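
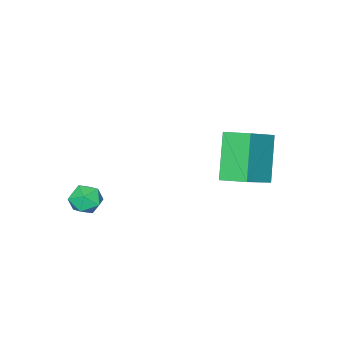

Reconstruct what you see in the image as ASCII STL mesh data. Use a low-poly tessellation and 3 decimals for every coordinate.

solid 
facet normal -0.543 0.809 0.225
outer loop
vertex 3.48 -2.961 1.701
vertex 2.868 -3.314 1.494
vertex 3.098 -3.354 2.192
endloop
endfacet
facet normal 0.036 0.766 0.641
outer loop
vertex 3.48 -2.961 1.701
vertex 3.098 -3.354 2.192
vertex 3.833 -3.385 2.188
endloop
endfacet
facet normal 0.612 0.760 0.218
outer loop
vertex 3.48 -2.961 1.701
vertex 3.833 -3.385 2.188
vertex 4.057 -3.364 1.487
endloop
endfacet
facet normal 0.389 0.800 -0.458
outer loop
vertex 3.48 -2.961 1.701
vertex 4.057 -3.364 1.487
vertex 3.461 -3.32 1.058
endloop
endfacet
facet normal -0.325 0.830 -0.454
outer loop
vertex 3.48 -2.961 1.701
vertex 3.461 -3.32 1.058
vertex 2.868 -3.314 1.494
endloop
endfacet
facet normal 0.011 0.144 0.990
outer loop
vertex 3.833 -3.385 2.188
vertex 3.098 -3.354 2.192
vertex 3.439 -4.0 2.282
endloop
endfacet
facet normal -0.924 0.213 0.317
outer loop
vertex 3.098 -3.354 2.192
vertex 2.868 -3.314 1.494
vertex 2.843 -3.956 1.853
endloop
endfacet
facet normal -0.572 0.247 -0.782
outer loop
vertex 2.868 -3.314 1.494
vertex 3.461 -3.32 1.058
vertex 3.067 -3.935 1.152
endloop
endfacet
facet normal 0.582 0.197 -0.789
outer loop
vertex 3.461 -3.32 1.058
vertex 4.057 -3.364 1.487
vertex 3.802 -3.966 1.148
endloop
endfacet
facet normal 0.943 0.134 0.305
outer loop
vertex 4.057 -3.364 1.487
vertex 3.833 -3.385 2.188
vertex 4.032 -4.006 1.846
endloop
endfacet
facet normal -0.389 -0.800 0.458
outer loop
vertex 3.42 -4.359 1.639
vertex 3.439 -4.0 2.282
vertex 2.843 -3.956 1.853
endloop
endfacet
facet normal -0.612 -0.760 -0.218
outer loop
vertex 3.42 -4.359 1.639
vertex 2.843 -3.956 1.853
vertex 3.067 -3.935 1.152
endloop
endfacet
facet normal -0.036 -0.766 -0.641
outer loop
vertex 3.42 -4.359 1.639
vertex 3.067 -3.935 1.152
vertex 3.802 -3.966 1.148
endloop
endfacet
facet normal 0.543 -0.809 -0.225
outer loop
vertex 3.42 -4.359 1.639
vertex 3.802 -3.966 1.148
vertex 4.032 -4.006 1.846
endloop
endfacet
facet normal 0.325 -0.830 0.454
outer loop
vertex 3.42 -4.359 1.639
vertex 4.032 -4.006 1.846
vertex 3.439 -4.0 2.282
endloop
endfacet
facet normal -0.582 -0.197 0.789
outer loop
vertex 2.843 -3.956 1.853
vertex 3.439 -4.0 2.282
vertex 3.098 -3.354 2.192
endloop
endfacet
facet normal -0.943 -0.134 -0.305
outer loop
vertex 3.067 -3.935 1.152
vertex 2.843 -3.956 1.853
vertex 2.868 -3.314 1.494
endloop
endfacet
facet normal -0.011 -0.144 -0.990
outer loop
vertex 3.802 -3.966 1.148
vertex 3.067 -3.935 1.152
vertex 3.461 -3.32 1.058
endloop
endfacet
facet normal 0.924 -0.213 -0.317
outer loop
vertex 4.032 -4.006 1.846
vertex 3.802 -3.966 1.148
vertex 4.057 -3.364 1.487
endloop
endfacet
facet normal 0.572 -0.247 0.782
outer loop
vertex 3.439 -4.0 2.282
vertex 4.032 -4.006 1.846
vertex 3.833 -3.385 2.188
endloop
endfacet
facet normal -0.491 -0.318 0.811
outer loop
vertex -0.211 -0.183 4.988
vertex -0.462 0.886 5.255
vertex -1.828 -0.307 3.961
endloop
endfacet
facet normal 0.223 -0.946 -0.236
outer loop
vertex -0.778 0.374 2.225
vertex -0.211 -0.183 4.988
vertex -1.828 -0.307 3.961
endloop
endfacet
facet normal -0.491 -0.318 0.811
outer loop
vertex -1.828 -0.307 3.961
vertex -0.462 0.886 5.255
vertex -2.08 0.762 4.228
endloop
endfacet
facet normal -0.842 -0.065 -0.535
outer loop
vertex -2.08 0.762 4.228
vertex -0.778 0.374 2.225
vertex -1.828 -0.307 3.961
endloop
endfacet
facet normal 0.843 0.064 0.535
outer loop
vertex -0.211 -0.183 4.988
vertex 0.588 1.567 3.519
vertex -0.462 0.886 5.255
endloop
endfacet
facet normal 0.222 -0.946 -0.236
outer loop
vertex 0.84 0.498 3.252
vertex -0.211 -0.183 4.988
vertex -0.778 0.374 2.225
endloop
endfacet
facet normal 0.842 0.065 0.535
outer loop
vertex 0.84 0.498 3.252
vertex 0.588 1.567 3.519
vertex -0.211 -0.183 4.988
endloop
endfacet
facet normal -0.223 0.946 0.236
outer loop
vertex -0.462 0.886 5.255
vertex 0.588 1.567 3.519
vertex -2.08 0.762 4.228
endloop
endfacet
facet normal -0.842 -0.064 -0.535
outer loop
vertex -1.029 1.443 2.492
vertex -0.778 0.374 2.225
vertex -2.08 0.762 4.228
endloop
endfacet
facet normal -0.223 0.946 0.236
outer loop
vertex -2.08 0.762 4.228
vertex 0.588 1.567 3.519
vertex -1.029 1.443 2.492
endloop
endfacet
facet normal 0.491 0.318 -0.811
outer loop
vertex -1.029 1.443 2.492
vertex 0.84 0.498 3.252
vertex -0.778 0.374 2.225
endloop
endfacet
facet normal 0.491 0.318 -0.811
outer loop
vertex 0.588 1.567 3.519
vertex 0.84 0.498 3.252
vertex -1.029 1.443 2.492
endloop
endfacet

endsolid


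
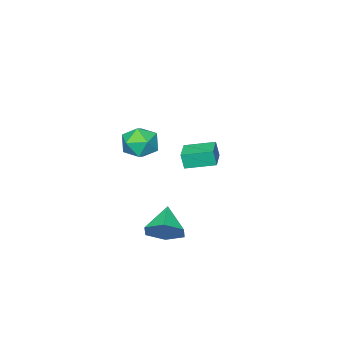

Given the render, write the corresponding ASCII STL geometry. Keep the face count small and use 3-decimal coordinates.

solid 
facet normal 0.643 0.540 -0.543
outer loop
vertex 0.652 3.055 -2.472
vertex 0.276 2.71 -3.261
vertex -0.068 3.499 -2.883
endloop
endfacet
facet normal -0.293 0.349 0.890
outer loop
vertex 0.652 3.055 -2.472
vertex -0.068 3.499 -2.883
vertex -0.676 1.91 -2.459
endloop
endfacet
facet normal 0.643 0.540 -0.543
outer loop
vertex -0.068 3.499 -2.883
vertex 0.276 2.71 -3.261
vertex -0.444 3.154 -3.672
endloop
endfacet
facet normal -0.882 0.403 0.244
outer loop
vertex -0.068 3.499 -2.883
vertex -0.444 3.154 -3.672
vertex -0.676 1.91 -2.459
endloop
endfacet
facet normal 0.643 0.541 -0.542
outer loop
vertex -0.444 3.154 -3.672
vertex 0.276 2.71 -3.261
vertex -0.1 2.365 -4.051
endloop
endfacet
facet normal -0.899 -0.207 -0.385
outer loop
vertex -0.444 3.154 -3.672
vertex -0.1 2.365 -4.051
vertex -0.676 1.91 -2.459
endloop
endfacet
facet normal 0.644 0.540 -0.542
outer loop
vertex -0.1 2.365 -4.051
vertex 0.276 2.71 -3.261
vertex 0.619 1.921 -3.64
endloop
endfacet
facet normal -0.328 -0.870 -0.367
outer loop
vertex -0.1 2.365 -4.051
vertex 0.619 1.921 -3.64
vertex -0.676 1.91 -2.459
endloop
endfacet
facet normal 0.643 0.540 -0.543
outer loop
vertex 0.619 1.921 -3.64
vertex 0.276 2.71 -3.261
vertex 0.995 2.266 -2.851
endloop
endfacet
facet normal 0.262 -0.924 0.279
outer loop
vertex 0.619 1.921 -3.64
vertex 0.995 2.266 -2.851
vertex -0.676 1.91 -2.459
endloop
endfacet
facet normal 0.643 0.540 -0.543
outer loop
vertex 0.995 2.266 -2.851
vertex 0.276 2.71 -3.261
vertex 0.652 3.055 -2.472
endloop
endfacet
facet normal 0.280 -0.314 0.907
outer loop
vertex 0.995 2.266 -2.851
vertex 0.652 3.055 -2.472
vertex -0.676 1.91 -2.459
endloop
endfacet
facet normal -0.128 0.509 0.851
outer loop
vertex 1.254 2.77 2.551
vertex 0.436 2.445 2.622
vertex 1.116 2.012 2.983
endloop
endfacet
facet normal 0.559 0.332 0.760
outer loop
vertex 1.254 2.77 2.551
vertex 1.116 2.012 2.983
vertex 1.808 2.091 2.44
endloop
endfacet
facet normal 0.778 0.612 0.143
outer loop
vertex 1.254 2.77 2.551
vertex 1.808 2.091 2.44
vertex 1.556 2.574 1.744
endloop
endfacet
facet normal 0.229 0.962 -0.148
outer loop
vertex 1.254 2.77 2.551
vertex 1.556 2.574 1.744
vertex 0.708 2.793 1.857
endloop
endfacet
facet normal -0.331 0.898 0.290
outer loop
vertex 1.254 2.77 2.551
vertex 0.708 2.793 1.857
vertex 0.436 2.445 2.622
endloop
endfacet
facet normal 0.598 -0.379 0.706
outer loop
vertex 1.808 2.091 2.44
vertex 1.116 2.012 2.983
vertex 1.332 1.347 2.443
endloop
endfacet
facet normal -0.512 -0.092 0.854
outer loop
vertex 1.116 2.012 2.983
vertex 0.436 2.445 2.622
vertex 0.484 1.566 2.556
endloop
endfacet
facet normal -0.841 0.538 -0.054
outer loop
vertex 0.436 2.445 2.622
vertex 0.708 2.793 1.857
vertex 0.232 2.049 1.86
endloop
endfacet
facet normal 0.064 0.641 -0.764
outer loop
vertex 0.708 2.793 1.857
vertex 1.556 2.574 1.744
vertex 0.924 2.128 1.317
endloop
endfacet
facet normal 0.953 0.074 -0.294
outer loop
vertex 1.556 2.574 1.744
vertex 1.808 2.091 2.44
vertex 1.604 1.695 1.678
endloop
endfacet
facet normal -0.229 -0.962 0.148
outer loop
vertex 0.786 1.37 1.749
vertex 1.332 1.347 2.443
vertex 0.484 1.566 2.556
endloop
endfacet
facet normal -0.778 -0.612 -0.143
outer loop
vertex 0.786 1.37 1.749
vertex 0.484 1.566 2.556
vertex 0.232 2.049 1.86
endloop
endfacet
facet normal -0.559 -0.332 -0.760
outer loop
vertex 0.786 1.37 1.749
vertex 0.232 2.049 1.86
vertex 0.924 2.128 1.317
endloop
endfacet
facet normal 0.128 -0.509 -0.851
outer loop
vertex 0.786 1.37 1.749
vertex 0.924 2.128 1.317
vertex 1.604 1.695 1.678
endloop
endfacet
facet normal 0.331 -0.898 -0.290
outer loop
vertex 0.786 1.37 1.749
vertex 1.604 1.695 1.678
vertex 1.332 1.347 2.443
endloop
endfacet
facet normal -0.064 -0.641 0.764
outer loop
vertex 0.484 1.566 2.556
vertex 1.332 1.347 2.443
vertex 1.116 2.012 2.983
endloop
endfacet
facet normal -0.953 -0.074 0.294
outer loop
vertex 0.232 2.049 1.86
vertex 0.484 1.566 2.556
vertex 0.436 2.445 2.622
endloop
endfacet
facet normal -0.598 0.379 -0.706
outer loop
vertex 0.924 2.128 1.317
vertex 0.232 2.049 1.86
vertex 0.708 2.793 1.857
endloop
endfacet
facet normal 0.512 0.092 -0.854
outer loop
vertex 1.604 1.695 1.678
vertex 0.924 2.128 1.317
vertex 1.556 2.574 1.744
endloop
endfacet
facet normal 0.841 -0.538 0.054
outer loop
vertex 1.332 1.347 2.443
vertex 1.604 1.695 1.678
vertex 1.808 2.091 2.44
endloop
endfacet
facet normal -0.771 -0.633 -0.074
outer loop
vertex -3.821 -0.366 -0.948
vertex -4.726 0.701 -0.653
vertex -3.882 -0.2 -1.738
endloop
endfacet
facet normal 0.633 -0.746 -0.206
outer loop
vertex -2.934 0.579 -1.647
vertex -3.821 -0.366 -0.948
vertex -3.882 -0.2 -1.738
endloop
endfacet
facet normal -0.771 -0.633 -0.074
outer loop
vertex -3.882 -0.2 -1.738
vertex -4.726 0.701 -0.653
vertex -4.787 0.867 -1.443
endloop
endfacet
facet normal -0.075 0.206 -0.976
outer loop
vertex -4.787 0.867 -1.443
vertex -2.934 0.579 -1.647
vertex -3.882 -0.2 -1.738
endloop
endfacet
facet normal 0.075 -0.206 0.976
outer loop
vertex -3.821 -0.366 -0.948
vertex -3.778 1.48 -0.562
vertex -4.726 0.701 -0.653
endloop
endfacet
facet normal 0.633 -0.746 -0.206
outer loop
vertex -2.873 0.413 -0.857
vertex -3.821 -0.366 -0.948
vertex -2.934 0.579 -1.647
endloop
endfacet
facet normal 0.075 -0.206 0.976
outer loop
vertex -2.873 0.413 -0.857
vertex -3.778 1.48 -0.562
vertex -3.821 -0.366 -0.948
endloop
endfacet
facet normal -0.633 0.746 0.206
outer loop
vertex -4.726 0.701 -0.653
vertex -3.778 1.48 -0.562
vertex -4.787 0.867 -1.443
endloop
endfacet
facet normal -0.075 0.206 -0.976
outer loop
vertex -3.839 1.646 -1.352
vertex -2.934 0.579 -1.647
vertex -4.787 0.867 -1.443
endloop
endfacet
facet normal -0.633 0.746 0.206
outer loop
vertex -4.787 0.867 -1.443
vertex -3.778 1.48 -0.562
vertex -3.839 1.646 -1.352
endloop
endfacet
facet normal 0.771 0.633 0.074
outer loop
vertex -3.839 1.646 -1.352
vertex -2.873 0.413 -0.857
vertex -2.934 0.579 -1.647
endloop
endfacet
facet normal 0.771 0.633 0.074
outer loop
vertex -3.778 1.48 -0.562
vertex -2.873 0.413 -0.857
vertex -3.839 1.646 -1.352
endloop
endfacet

endsolid


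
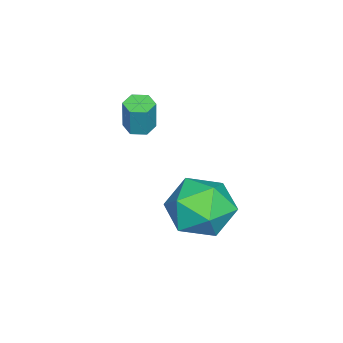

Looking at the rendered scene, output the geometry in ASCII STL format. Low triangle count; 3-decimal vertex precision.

solid 
facet normal -0.669 0.742 -0.052
outer loop
vertex -0.547 2.719 -3.711
vertex -0.777 2.594 -2.531
vertex 0.091 3.351 -2.9
endloop
endfacet
facet normal -0.148 0.833 -0.533
outer loop
vertex -0.547 2.719 -3.711
vertex 0.091 3.351 -2.9
vertex 0.648 2.845 -3.847
endloop
endfacet
facet normal -0.136 0.260 -0.956
outer loop
vertex -0.547 2.719 -3.711
vertex 0.648 2.845 -3.847
vertex 0.124 1.777 -4.063
endloop
endfacet
facet normal -0.649 -0.187 -0.737
outer loop
vertex -0.547 2.719 -3.711
vertex 0.124 1.777 -4.063
vertex -0.756 1.622 -3.249
endloop
endfacet
facet normal -0.978 0.111 -0.179
outer loop
vertex -0.547 2.719 -3.711
vertex -0.756 1.622 -3.249
vertex -0.777 2.594 -2.531
endloop
endfacet
facet normal 0.473 0.862 -0.182
outer loop
vertex 0.648 2.845 -3.847
vertex 0.091 3.351 -2.9
vertex 1.156 2.798 -2.751
endloop
endfacet
facet normal -0.369 0.714 0.596
outer loop
vertex 0.091 3.351 -2.9
vertex -0.777 2.594 -2.531
vertex 0.276 2.643 -1.937
endloop
endfacet
facet normal -0.869 -0.306 0.389
outer loop
vertex -0.777 2.594 -2.531
vertex -0.756 1.622 -3.249
vertex -0.248 1.575 -2.153
endloop
endfacet
facet normal -0.337 -0.788 -0.515
outer loop
vertex -0.756 1.622 -3.249
vertex 0.124 1.777 -4.063
vertex 0.309 1.069 -3.1
endloop
endfacet
facet normal 0.493 -0.066 -0.868
outer loop
vertex 0.124 1.777 -4.063
vertex 0.648 2.845 -3.847
vertex 1.177 1.826 -3.469
endloop
endfacet
facet normal 0.649 0.187 0.737
outer loop
vertex 0.947 1.701 -2.289
vertex 1.156 2.798 -2.751
vertex 0.276 2.643 -1.937
endloop
endfacet
facet normal 0.136 -0.260 0.956
outer loop
vertex 0.947 1.701 -2.289
vertex 0.276 2.643 -1.937
vertex -0.248 1.575 -2.153
endloop
endfacet
facet normal 0.148 -0.833 0.533
outer loop
vertex 0.947 1.701 -2.289
vertex -0.248 1.575 -2.153
vertex 0.309 1.069 -3.1
endloop
endfacet
facet normal 0.669 -0.742 0.052
outer loop
vertex 0.947 1.701 -2.289
vertex 0.309 1.069 -3.1
vertex 1.177 1.826 -3.469
endloop
endfacet
facet normal 0.978 -0.111 0.179
outer loop
vertex 0.947 1.701 -2.289
vertex 1.177 1.826 -3.469
vertex 1.156 2.798 -2.751
endloop
endfacet
facet normal 0.337 0.788 0.515
outer loop
vertex 0.276 2.643 -1.937
vertex 1.156 2.798 -2.751
vertex 0.091 3.351 -2.9
endloop
endfacet
facet normal -0.493 0.066 0.868
outer loop
vertex -0.248 1.575 -2.153
vertex 0.276 2.643 -1.937
vertex -0.777 2.594 -2.531
endloop
endfacet
facet normal -0.473 -0.862 0.182
outer loop
vertex 0.309 1.069 -3.1
vertex -0.248 1.575 -2.153
vertex -0.756 1.622 -3.249
endloop
endfacet
facet normal 0.369 -0.714 -0.596
outer loop
vertex 1.177 1.826 -3.469
vertex 0.309 1.069 -3.1
vertex 0.124 1.777 -4.063
endloop
endfacet
facet normal 0.869 0.306 -0.389
outer loop
vertex 1.156 2.798 -2.751
vertex 1.177 1.826 -3.469
vertex 0.648 2.845 -3.847
endloop
endfacet
facet normal -0.184 -0.073 -0.980
outer loop
vertex -3.136 -0.705 -2.719
vertex -3.497 -1.095 -2.622
vertex -3.654 -0.578 -2.631
endloop
endfacet
facet normal 0.219 0.969 -0.111
outer loop
vertex -3.136 -0.705 -2.719
vertex -3.654 -0.578 -2.631
vertex -2.902 -0.615 -1.474
endloop
endfacet
facet normal 0.219 0.969 -0.111
outer loop
vertex -2.902 -0.615 -1.474
vertex -3.654 -0.578 -2.631
vertex -3.42 -0.488 -1.386
endloop
endfacet
facet normal 0.184 0.071 0.980
outer loop
vertex -2.902 -0.615 -1.474
vertex -3.42 -0.488 -1.386
vertex -3.263 -1.005 -1.378
endloop
endfacet
facet normal -0.185 -0.073 -0.980
outer loop
vertex -3.654 -0.578 -2.631
vertex -3.497 -1.095 -2.622
vertex -4.014 -0.968 -2.534
endloop
endfacet
facet normal -0.721 0.687 0.086
outer loop
vertex -3.654 -0.578 -2.631
vertex -4.014 -0.968 -2.534
vertex -3.42 -0.488 -1.386
endloop
endfacet
facet normal -0.721 0.687 0.086
outer loop
vertex -3.42 -0.488 -1.386
vertex -4.014 -0.968 -2.534
vertex -3.78 -0.878 -1.289
endloop
endfacet
facet normal 0.186 0.072 0.980
outer loop
vertex -3.42 -0.488 -1.386
vertex -3.78 -0.878 -1.289
vertex -3.263 -1.005 -1.378
endloop
endfacet
facet normal -0.184 -0.071 -0.980
outer loop
vertex -4.014 -0.968 -2.534
vertex -3.497 -1.095 -2.622
vertex -3.858 -1.485 -2.526
endloop
endfacet
facet normal -0.939 -0.280 0.197
outer loop
vertex -4.014 -0.968 -2.534
vertex -3.858 -1.485 -2.526
vertex -3.78 -0.878 -1.289
endloop
endfacet
facet normal -0.939 -0.280 0.197
outer loop
vertex -3.78 -0.878 -1.289
vertex -3.858 -1.485 -2.526
vertex -3.624 -1.395 -1.281
endloop
endfacet
facet normal 0.186 0.071 0.980
outer loop
vertex -3.78 -0.878 -1.289
vertex -3.624 -1.395 -1.281
vertex -3.263 -1.005 -1.378
endloop
endfacet
facet normal -0.184 -0.071 -0.980
outer loop
vertex -3.858 -1.485 -2.526
vertex -3.497 -1.095 -2.622
vertex -3.34 -1.612 -2.614
endloop
endfacet
facet normal -0.219 -0.969 0.111
outer loop
vertex -3.858 -1.485 -2.526
vertex -3.34 -1.612 -2.614
vertex -3.624 -1.395 -1.281
endloop
endfacet
facet normal -0.219 -0.969 0.111
outer loop
vertex -3.624 -1.395 -1.281
vertex -3.34 -1.612 -2.614
vertex -3.106 -1.522 -1.369
endloop
endfacet
facet normal 0.184 0.073 0.980
outer loop
vertex -3.624 -1.395 -1.281
vertex -3.106 -1.522 -1.369
vertex -3.263 -1.005 -1.378
endloop
endfacet
facet normal -0.186 -0.072 -0.980
outer loop
vertex -3.34 -1.612 -2.614
vertex -3.497 -1.095 -2.622
vertex -2.98 -1.222 -2.711
endloop
endfacet
facet normal 0.721 -0.687 -0.086
outer loop
vertex -3.34 -1.612 -2.614
vertex -2.98 -1.222 -2.711
vertex -3.106 -1.522 -1.369
endloop
endfacet
facet normal 0.721 -0.687 -0.086
outer loop
vertex -3.106 -1.522 -1.369
vertex -2.98 -1.222 -2.711
vertex -2.746 -1.132 -1.466
endloop
endfacet
facet normal 0.185 0.073 0.980
outer loop
vertex -3.106 -1.522 -1.369
vertex -2.746 -1.132 -1.466
vertex -3.263 -1.005 -1.378
endloop
endfacet
facet normal -0.186 -0.071 -0.980
outer loop
vertex -2.98 -1.222 -2.711
vertex -3.497 -1.095 -2.622
vertex -3.136 -0.705 -2.719
endloop
endfacet
facet normal 0.939 0.280 -0.197
outer loop
vertex -2.98 -1.222 -2.711
vertex -3.136 -0.705 -2.719
vertex -2.746 -1.132 -1.466
endloop
endfacet
facet normal 0.939 0.280 -0.197
outer loop
vertex -2.746 -1.132 -1.466
vertex -3.136 -0.705 -2.719
vertex -2.902 -0.615 -1.474
endloop
endfacet
facet normal 0.184 0.071 0.980
outer loop
vertex -2.746 -1.132 -1.466
vertex -2.902 -0.615 -1.474
vertex -3.263 -1.005 -1.378
endloop
endfacet

endsolid


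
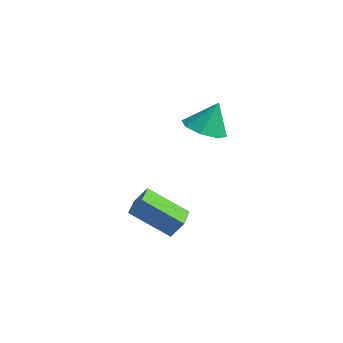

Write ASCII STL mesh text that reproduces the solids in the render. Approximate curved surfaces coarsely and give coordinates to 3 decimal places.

solid 
facet normal -0.578 -0.581 0.573
outer loop
vertex -3.838 -0.721 -1.414
vertex -4.717 0.139 -1.428
vertex -4.193 -1.096 -2.152
endloop
endfacet
facet normal 0.715 -0.699 0.011
outer loop
vertex -3.043 0.061 -3.292
vertex -3.838 -0.721 -1.414
vertex -4.193 -1.096 -2.152
endloop
endfacet
facet normal -0.578 -0.581 0.573
outer loop
vertex -4.193 -1.096 -2.152
vertex -4.717 0.139 -1.428
vertex -5.072 -0.235 -2.166
endloop
endfacet
facet normal -0.394 -0.416 -0.820
outer loop
vertex -5.072 -0.235 -2.166
vertex -3.043 0.061 -3.292
vertex -4.193 -1.096 -2.152
endloop
endfacet
facet normal 0.394 0.416 0.820
outer loop
vertex -3.838 -0.721 -1.414
vertex -3.567 1.296 -2.568
vertex -4.717 0.139 -1.428
endloop
endfacet
facet normal 0.714 -0.700 0.011
outer loop
vertex -2.688 0.435 -2.554
vertex -3.838 -0.721 -1.414
vertex -3.043 0.061 -3.292
endloop
endfacet
facet normal 0.394 0.416 0.819
outer loop
vertex -2.688 0.435 -2.554
vertex -3.567 1.296 -2.568
vertex -3.838 -0.721 -1.414
endloop
endfacet
facet normal -0.715 0.700 -0.011
outer loop
vertex -4.717 0.139 -1.428
vertex -3.567 1.296 -2.568
vertex -5.072 -0.235 -2.166
endloop
endfacet
facet normal -0.394 -0.416 -0.819
outer loop
vertex -3.922 0.921 -3.306
vertex -3.043 0.061 -3.292
vertex -5.072 -0.235 -2.166
endloop
endfacet
facet normal -0.715 0.699 -0.012
outer loop
vertex -5.072 -0.235 -2.166
vertex -3.567 1.296 -2.568
vertex -3.922 0.921 -3.306
endloop
endfacet
facet normal 0.578 0.581 -0.573
outer loop
vertex -3.922 0.921 -3.306
vertex -2.688 0.435 -2.554
vertex -3.043 0.061 -3.292
endloop
endfacet
facet normal 0.578 0.581 -0.573
outer loop
vertex -3.567 1.296 -2.568
vertex -2.688 0.435 -2.554
vertex -3.922 0.921 -3.306
endloop
endfacet
facet normal -0.150 -0.365 -0.919
outer loop
vertex -2.669 1.952 1.614
vertex -3.599 1.998 1.748
vertex -2.946 2.583 1.409
endloop
endfacet
facet normal 0.857 0.455 0.241
outer loop
vertex -2.669 1.952 1.614
vertex -2.946 2.583 1.409
vertex -3.381 2.522 3.072
endloop
endfacet
facet normal -0.151 -0.364 -0.919
outer loop
vertex -2.946 2.583 1.409
vertex -3.599 1.998 1.748
vertex -3.605 2.872 1.403
endloop
endfacet
facet normal 0.397 0.908 0.137
outer loop
vertex -2.946 2.583 1.409
vertex -3.605 2.872 1.403
vertex -3.381 2.522 3.072
endloop
endfacet
facet normal -0.151 -0.364 -0.919
outer loop
vertex -3.605 2.872 1.403
vertex -3.599 1.998 1.748
vertex -4.26 2.649 1.599
endloop
endfacet
facet normal -0.251 0.940 0.231
outer loop
vertex -3.605 2.872 1.403
vertex -4.26 2.649 1.599
vertex -3.381 2.522 3.072
endloop
endfacet
facet normal -0.151 -0.364 -0.919
outer loop
vertex -4.26 2.649 1.599
vertex -3.599 1.998 1.748
vertex -4.528 2.045 1.882
endloop
endfacet
facet normal -0.706 0.532 0.467
outer loop
vertex -4.26 2.649 1.599
vertex -4.528 2.045 1.882
vertex -3.381 2.522 3.072
endloop
endfacet
facet normal -0.151 -0.364 -0.919
outer loop
vertex -4.528 2.045 1.882
vertex -3.599 1.998 1.748
vertex -4.251 1.413 2.087
endloop
endfacet
facet normal -0.702 -0.078 0.708
outer loop
vertex -4.528 2.045 1.882
vertex -4.251 1.413 2.087
vertex -3.381 2.522 3.072
endloop
endfacet
facet normal -0.151 -0.364 -0.919
outer loop
vertex -4.251 1.413 2.087
vertex -3.599 1.998 1.748
vertex -3.593 1.124 2.093
endloop
endfacet
facet normal -0.241 -0.532 0.812
outer loop
vertex -4.251 1.413 2.087
vertex -3.593 1.124 2.093
vertex -3.381 2.522 3.072
endloop
endfacet
facet normal -0.151 -0.364 -0.919
outer loop
vertex -3.593 1.124 2.093
vertex -3.599 1.998 1.748
vertex -2.937 1.347 1.897
endloop
endfacet
facet normal 0.407 -0.565 0.718
outer loop
vertex -3.593 1.124 2.093
vertex -2.937 1.347 1.897
vertex -3.381 2.522 3.072
endloop
endfacet
facet normal -0.150 -0.363 -0.919
outer loop
vertex -2.937 1.347 1.897
vertex -3.599 1.998 1.748
vertex -2.669 1.952 1.614
endloop
endfacet
facet normal 0.862 -0.156 0.482
outer loop
vertex -2.937 1.347 1.897
vertex -2.669 1.952 1.614
vertex -3.381 2.522 3.072
endloop
endfacet

endsolid


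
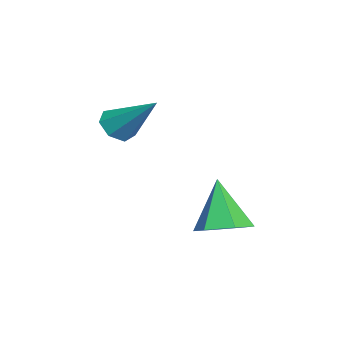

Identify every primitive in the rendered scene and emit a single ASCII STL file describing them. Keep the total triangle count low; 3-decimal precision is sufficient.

solid 
facet normal 0.403 0.118 -0.908
outer loop
vertex -0.409 0.805 -4.211
vertex -1.027 1.301 -4.421
vertex -0.35 1.612 -4.08
endloop
endfacet
facet normal 0.686 -0.165 0.708
outer loop
vertex -0.409 0.805 -4.211
vertex -0.35 1.612 -4.08
vertex -1.713 1.099 -2.879
endloop
endfacet
facet normal 0.403 0.118 -0.908
outer loop
vertex -0.35 1.612 -4.08
vertex -1.027 1.301 -4.421
vertex -0.968 2.108 -4.29
endloop
endfacet
facet normal 0.323 0.681 0.657
outer loop
vertex -0.35 1.612 -4.08
vertex -0.968 2.108 -4.29
vertex -1.713 1.099 -2.879
endloop
endfacet
facet normal 0.402 0.118 -0.908
outer loop
vertex -0.968 2.108 -4.29
vertex -1.027 1.301 -4.421
vertex -1.646 1.797 -4.631
endloop
endfacet
facet normal -0.518 0.801 0.299
outer loop
vertex -0.968 2.108 -4.29
vertex -1.646 1.797 -4.631
vertex -1.713 1.099 -2.879
endloop
endfacet
facet normal 0.403 0.119 -0.907
outer loop
vertex -1.646 1.797 -4.631
vertex -1.027 1.301 -4.421
vertex -1.705 0.989 -4.763
endloop
endfacet
facet normal -0.997 0.074 -0.009
outer loop
vertex -1.646 1.797 -4.631
vertex -1.705 0.989 -4.763
vertex -1.713 1.099 -2.879
endloop
endfacet
facet normal 0.403 0.119 -0.907
outer loop
vertex -1.705 0.989 -4.763
vertex -1.027 1.301 -4.421
vertex -1.086 0.494 -4.553
endloop
endfacet
facet normal -0.633 -0.773 0.042
outer loop
vertex -1.705 0.989 -4.763
vertex -1.086 0.494 -4.553
vertex -1.713 1.099 -2.879
endloop
endfacet
facet normal 0.404 0.119 -0.907
outer loop
vertex -1.086 0.494 -4.553
vertex -1.027 1.301 -4.421
vertex -0.409 0.805 -4.211
endloop
endfacet
facet normal 0.208 -0.892 0.400
outer loop
vertex -1.086 0.494 -4.553
vertex -0.409 0.805 -4.211
vertex -1.713 1.099 -2.879
endloop
endfacet
facet normal -0.426 -0.642 -0.637
outer loop
vertex -2.389 -1.845 -1.588
vertex -2.959 -1.65 -1.404
vertex -2.599 -1.426 -1.87
endloop
endfacet
facet normal 0.911 0.224 -0.346
outer loop
vertex -2.389 -1.845 -1.588
vertex -2.599 -1.426 -1.87
vertex -2.221 -0.53 -0.296
endloop
endfacet
facet normal -0.424 -0.643 -0.637
outer loop
vertex -2.599 -1.426 -1.87
vertex -2.959 -1.65 -1.404
vertex -3.08 -1.176 -1.802
endloop
endfacet
facet normal 0.333 0.783 -0.526
outer loop
vertex -2.599 -1.426 -1.87
vertex -3.08 -1.176 -1.802
vertex -2.221 -0.53 -0.296
endloop
endfacet
facet normal -0.425 -0.643 -0.637
outer loop
vertex -3.08 -1.176 -1.802
vertex -2.959 -1.65 -1.404
vertex -3.47 -1.283 -1.434
endloop
endfacet
facet normal -0.399 0.903 -0.160
outer loop
vertex -3.08 -1.176 -1.802
vertex -3.47 -1.283 -1.434
vertex -2.221 -0.53 -0.296
endloop
endfacet
facet normal -0.424 -0.643 -0.638
outer loop
vertex -3.47 -1.283 -1.434
vertex -2.959 -1.65 -1.404
vertex -3.476 -1.666 -1.044
endloop
endfacet
facet normal -0.729 0.494 0.474
outer loop
vertex -3.47 -1.283 -1.434
vertex -3.476 -1.666 -1.044
vertex -2.221 -0.53 -0.296
endloop
endfacet
facet normal -0.424 -0.643 -0.637
outer loop
vertex -3.476 -1.666 -1.044
vertex -2.959 -1.65 -1.404
vertex -3.092 -2.037 -0.925
endloop
endfacet
facet normal -0.412 -0.138 0.901
outer loop
vertex -3.476 -1.666 -1.044
vertex -3.092 -2.037 -0.925
vertex -2.221 -0.53 -0.296
endloop
endfacet
facet normal -0.424 -0.643 -0.638
outer loop
vertex -3.092 -2.037 -0.925
vertex -2.959 -1.65 -1.404
vertex -2.608 -2.116 -1.167
endloop
endfacet
facet normal 0.315 -0.515 0.797
outer loop
vertex -3.092 -2.037 -0.925
vertex -2.608 -2.116 -1.167
vertex -2.221 -0.53 -0.296
endloop
endfacet
facet normal -0.426 -0.644 -0.636
outer loop
vertex -2.608 -2.116 -1.167
vertex -2.959 -1.65 -1.404
vertex -2.389 -1.845 -1.588
endloop
endfacet
facet normal 0.903 -0.354 0.242
outer loop
vertex -2.608 -2.116 -1.167
vertex -2.389 -1.845 -1.588
vertex -2.221 -0.53 -0.296
endloop
endfacet

endsolid


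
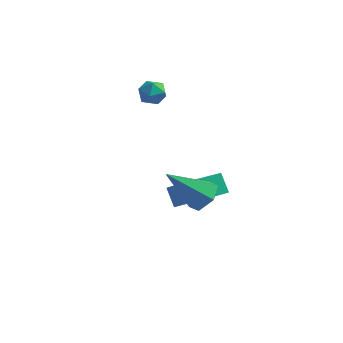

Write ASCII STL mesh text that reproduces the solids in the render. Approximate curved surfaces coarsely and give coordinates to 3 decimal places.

solid 
facet normal -0.513 -0.032 0.858
outer loop
vertex -0.998 3.628 3.299
vertex -1.105 2.959 3.21
vertex -0.552 3.174 3.549
endloop
endfacet
facet normal -0.010 0.474 0.880
outer loop
vertex -0.998 3.628 3.299
vertex -0.552 3.174 3.549
vertex -0.327 3.743 3.245
endloop
endfacet
facet normal -0.132 0.930 0.343
outer loop
vertex -0.998 3.628 3.299
vertex -0.327 3.743 3.245
vertex -0.74 3.879 2.718
endloop
endfacet
facet normal -0.709 0.705 -0.010
outer loop
vertex -0.998 3.628 3.299
vertex -0.74 3.879 2.718
vertex -1.221 3.395 2.697
endloop
endfacet
facet normal -0.945 0.110 0.307
outer loop
vertex -0.998 3.628 3.299
vertex -1.221 3.395 2.697
vertex -1.105 2.959 3.21
endloop
endfacet
facet normal 0.621 0.164 0.766
outer loop
vertex -0.327 3.743 3.245
vertex -0.552 3.174 3.549
vertex -0.019 3.145 3.123
endloop
endfacet
facet normal -0.193 -0.656 0.730
outer loop
vertex -0.552 3.174 3.549
vertex -1.105 2.959 3.21
vertex -0.5 2.661 3.102
endloop
endfacet
facet normal -0.890 -0.426 -0.161
outer loop
vertex -1.105 2.959 3.21
vertex -1.221 3.395 2.697
vertex -0.913 2.797 2.575
endloop
endfacet
facet normal -0.509 0.535 -0.674
outer loop
vertex -1.221 3.395 2.697
vertex -0.74 3.879 2.718
vertex -0.688 3.366 2.271
endloop
endfacet
facet normal 0.425 0.900 -0.101
outer loop
vertex -0.74 3.879 2.718
vertex -0.327 3.743 3.245
vertex -0.135 3.581 2.61
endloop
endfacet
facet normal 0.709 -0.705 0.010
outer loop
vertex -0.242 2.912 2.521
vertex -0.019 3.145 3.123
vertex -0.5 2.661 3.102
endloop
endfacet
facet normal 0.132 -0.930 -0.343
outer loop
vertex -0.242 2.912 2.521
vertex -0.5 2.661 3.102
vertex -0.913 2.797 2.575
endloop
endfacet
facet normal 0.010 -0.474 -0.880
outer loop
vertex -0.242 2.912 2.521
vertex -0.913 2.797 2.575
vertex -0.688 3.366 2.271
endloop
endfacet
facet normal 0.513 0.032 -0.858
outer loop
vertex -0.242 2.912 2.521
vertex -0.688 3.366 2.271
vertex -0.135 3.581 2.61
endloop
endfacet
facet normal 0.945 -0.110 -0.307
outer loop
vertex -0.242 2.912 2.521
vertex -0.135 3.581 2.61
vertex -0.019 3.145 3.123
endloop
endfacet
facet normal 0.509 -0.535 0.674
outer loop
vertex -0.5 2.661 3.102
vertex -0.019 3.145 3.123
vertex -0.552 3.174 3.549
endloop
endfacet
facet normal -0.425 -0.900 0.101
outer loop
vertex -0.913 2.797 2.575
vertex -0.5 2.661 3.102
vertex -1.105 2.959 3.21
endloop
endfacet
facet normal -0.621 -0.164 -0.766
outer loop
vertex -0.688 3.366 2.271
vertex -0.913 2.797 2.575
vertex -1.221 3.395 2.697
endloop
endfacet
facet normal 0.193 0.656 -0.730
outer loop
vertex -0.135 3.581 2.61
vertex -0.688 3.366 2.271
vertex -0.74 3.879 2.718
endloop
endfacet
facet normal 0.890 0.426 0.161
outer loop
vertex -0.019 3.145 3.123
vertex -0.135 3.581 2.61
vertex -0.327 3.743 3.245
endloop
endfacet
facet normal 0.646 0.319 -0.693
outer loop
vertex 3.976 -1.789 1.884
vertex 3.472 -2.037 1.3
vertex 3.414 -1.284 1.593
endloop
endfacet
facet normal 0.088 0.569 0.818
outer loop
vertex 3.976 -1.789 1.884
vertex 3.414 -1.284 1.593
vertex 2.168 -2.683 2.7
endloop
endfacet
facet normal 0.646 0.319 -0.693
outer loop
vertex 3.414 -1.284 1.593
vertex 3.472 -2.037 1.3
vertex 2.91 -1.532 1.009
endloop
endfacet
facet normal -0.630 0.742 0.229
outer loop
vertex 3.414 -1.284 1.593
vertex 2.91 -1.532 1.009
vertex 2.168 -2.683 2.7
endloop
endfacet
facet normal 0.646 0.320 -0.693
outer loop
vertex 2.91 -1.532 1.009
vertex 3.472 -2.037 1.3
vertex 2.969 -2.285 0.716
endloop
endfacet
facet normal -0.930 0.068 -0.362
outer loop
vertex 2.91 -1.532 1.009
vertex 2.969 -2.285 0.716
vertex 2.168 -2.683 2.7
endloop
endfacet
facet normal 0.646 0.320 -0.693
outer loop
vertex 2.969 -2.285 0.716
vertex 3.472 -2.037 1.3
vertex 3.531 -2.79 1.007
endloop
endfacet
facet normal -0.512 -0.779 -0.363
outer loop
vertex 2.969 -2.285 0.716
vertex 3.531 -2.79 1.007
vertex 2.168 -2.683 2.7
endloop
endfacet
facet normal 0.646 0.320 -0.693
outer loop
vertex 3.531 -2.79 1.007
vertex 3.472 -2.037 1.3
vertex 4.035 -2.542 1.591
endloop
endfacet
facet normal 0.206 -0.952 0.226
outer loop
vertex 3.531 -2.79 1.007
vertex 4.035 -2.542 1.591
vertex 2.168 -2.683 2.7
endloop
endfacet
facet normal 0.646 0.320 -0.693
outer loop
vertex 4.035 -2.542 1.591
vertex 3.472 -2.037 1.3
vertex 3.976 -1.789 1.884
endloop
endfacet
facet normal 0.506 -0.278 0.816
outer loop
vertex 4.035 -2.542 1.591
vertex 3.976 -1.789 1.884
vertex 2.168 -2.683 2.7
endloop
endfacet
facet normal -0.586 0.464 -0.665
outer loop
vertex 0.689 1.389 -1.391
vertex 1.72 2.611 -1.447
vertex 1.18 0.94 -2.137
endloop
endfacet
facet normal -0.645 -0.763 0.035
outer loop
vertex 2.38 -0.011 -0.773
vertex 0.689 1.389 -1.391
vertex 1.18 0.94 -2.137
endloop
endfacet
facet normal -0.585 0.464 -0.665
outer loop
vertex 1.18 0.94 -2.137
vertex 1.72 2.611 -1.447
vertex 2.212 2.161 -2.193
endloop
endfacet
facet normal 0.491 -0.450 -0.746
outer loop
vertex 2.212 2.161 -2.193
vertex 2.38 -0.011 -0.773
vertex 1.18 0.94 -2.137
endloop
endfacet
facet normal -0.492 0.449 0.746
outer loop
vertex 0.689 1.389 -1.391
vertex 2.92 1.66 -0.083
vertex 1.72 2.611 -1.447
endloop
endfacet
facet normal -0.645 -0.763 0.035
outer loop
vertex 1.888 0.439 -0.027
vertex 0.689 1.389 -1.391
vertex 2.38 -0.011 -0.773
endloop
endfacet
facet normal -0.492 0.450 0.746
outer loop
vertex 1.888 0.439 -0.027
vertex 2.92 1.66 -0.083
vertex 0.689 1.389 -1.391
endloop
endfacet
facet normal 0.645 0.763 -0.035
outer loop
vertex 1.72 2.611 -1.447
vertex 2.92 1.66 -0.083
vertex 2.212 2.161 -2.193
endloop
endfacet
facet normal 0.492 -0.449 -0.746
outer loop
vertex 3.411 1.211 -0.829
vertex 2.38 -0.011 -0.773
vertex 2.212 2.161 -2.193
endloop
endfacet
facet normal 0.645 0.763 -0.035
outer loop
vertex 2.212 2.161 -2.193
vertex 2.92 1.66 -0.083
vertex 3.411 1.211 -0.829
endloop
endfacet
facet normal 0.585 -0.463 0.665
outer loop
vertex 3.411 1.211 -0.829
vertex 1.888 0.439 -0.027
vertex 2.38 -0.011 -0.773
endloop
endfacet
facet normal 0.585 -0.464 0.665
outer loop
vertex 2.92 1.66 -0.083
vertex 1.888 0.439 -0.027
vertex 3.411 1.211 -0.829
endloop
endfacet

endsolid


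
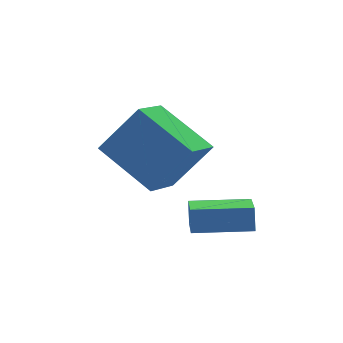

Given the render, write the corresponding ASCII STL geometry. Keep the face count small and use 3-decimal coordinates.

solid 
facet normal -0.582 0.143 -0.800
outer loop
vertex -3.45 -1.641 2.059
vertex -4.516 -0.049 3.119
vertex -2.473 -0.634 1.528
endloop
endfacet
facet normal 0.487 -0.727 -0.484
outer loop
vertex -1.344 -0.911 3.081
vertex -3.45 -1.641 2.059
vertex -2.473 -0.634 1.528
endloop
endfacet
facet normal -0.582 0.143 -0.800
outer loop
vertex -2.473 -0.634 1.528
vertex -4.516 -0.049 3.119
vertex -3.539 0.959 2.589
endloop
endfacet
facet normal 0.651 0.671 -0.354
outer loop
vertex -3.539 0.959 2.589
vertex -1.344 -0.911 3.081
vertex -2.473 -0.634 1.528
endloop
endfacet
facet normal -0.651 -0.671 0.354
outer loop
vertex -3.45 -1.641 2.059
vertex -3.387 -0.326 4.672
vertex -4.516 -0.049 3.119
endloop
endfacet
facet normal 0.487 -0.727 -0.484
outer loop
vertex -2.321 -1.919 3.611
vertex -3.45 -1.641 2.059
vertex -1.344 -0.911 3.081
endloop
endfacet
facet normal -0.651 -0.671 0.354
outer loop
vertex -2.321 -1.919 3.611
vertex -3.387 -0.326 4.672
vertex -3.45 -1.641 2.059
endloop
endfacet
facet normal -0.487 0.727 0.484
outer loop
vertex -4.516 -0.049 3.119
vertex -3.387 -0.326 4.672
vertex -3.539 0.959 2.589
endloop
endfacet
facet normal 0.651 0.671 -0.353
outer loop
vertex -2.41 0.681 4.141
vertex -1.344 -0.911 3.081
vertex -3.539 0.959 2.589
endloop
endfacet
facet normal -0.486 0.727 0.484
outer loop
vertex -3.539 0.959 2.589
vertex -3.387 -0.326 4.672
vertex -2.41 0.681 4.141
endloop
endfacet
facet normal 0.582 -0.143 0.800
outer loop
vertex -2.41 0.681 4.141
vertex -2.321 -1.919 3.611
vertex -1.344 -0.911 3.081
endloop
endfacet
facet normal 0.582 -0.143 0.800
outer loop
vertex -3.387 -0.326 4.672
vertex -2.321 -1.919 3.611
vertex -2.41 0.681 4.141
endloop
endfacet
facet normal -0.963 0.269 -0.020
outer loop
vertex -2.756 -3.037 1.994
vertex -2.438 -1.927 1.634
vertex -2.807 -3.276 1.211
endloop
endfacet
facet normal -0.263 -0.918 0.297
outer loop
vertex -1.102 -3.753 1.246
vertex -2.756 -3.037 1.994
vertex -2.807 -3.276 1.211
endloop
endfacet
facet normal -0.963 0.270 -0.021
outer loop
vertex -2.807 -3.276 1.211
vertex -2.438 -1.927 1.634
vertex -2.488 -2.166 0.851
endloop
endfacet
facet normal -0.062 -0.292 -0.954
outer loop
vertex -2.488 -2.166 0.851
vertex -1.102 -3.753 1.246
vertex -2.807 -3.276 1.211
endloop
endfacet
facet normal 0.062 0.292 0.954
outer loop
vertex -2.756 -3.037 1.994
vertex -0.733 -2.404 1.669
vertex -2.438 -1.927 1.634
endloop
endfacet
facet normal -0.263 -0.918 0.297
outer loop
vertex -1.052 -3.514 2.029
vertex -2.756 -3.037 1.994
vertex -1.102 -3.753 1.246
endloop
endfacet
facet normal 0.062 0.292 0.954
outer loop
vertex -1.052 -3.514 2.029
vertex -0.733 -2.404 1.669
vertex -2.756 -3.037 1.994
endloop
endfacet
facet normal 0.263 0.918 -0.297
outer loop
vertex -2.438 -1.927 1.634
vertex -0.733 -2.404 1.669
vertex -2.488 -2.166 0.851
endloop
endfacet
facet normal -0.062 -0.292 -0.954
outer loop
vertex -0.784 -2.643 0.886
vertex -1.102 -3.753 1.246
vertex -2.488 -2.166 0.851
endloop
endfacet
facet normal 0.263 0.918 -0.297
outer loop
vertex -2.488 -2.166 0.851
vertex -0.733 -2.404 1.669
vertex -0.784 -2.643 0.886
endloop
endfacet
facet normal 0.963 -0.269 0.021
outer loop
vertex -0.784 -2.643 0.886
vertex -1.052 -3.514 2.029
vertex -1.102 -3.753 1.246
endloop
endfacet
facet normal 0.963 -0.270 0.020
outer loop
vertex -0.733 -2.404 1.669
vertex -1.052 -3.514 2.029
vertex -0.784 -2.643 0.886
endloop
endfacet

endsolid


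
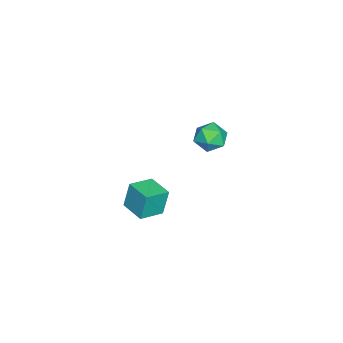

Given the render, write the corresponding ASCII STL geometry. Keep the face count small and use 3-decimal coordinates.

solid 
facet normal -0.770 0.599 -0.218
outer loop
vertex 1.667 -1.449 -3.066
vertex 2.467 -0.438 -3.115
vertex 1.875 -1.681 -4.441
endloop
endfacet
facet normal -0.620 -0.783 0.038
outer loop
vertex 2.853 -2.442 -4.165
vertex 1.667 -1.449 -3.066
vertex 1.875 -1.681 -4.441
endloop
endfacet
facet normal -0.770 0.599 -0.218
outer loop
vertex 1.875 -1.681 -4.441
vertex 2.467 -0.438 -3.115
vertex 2.675 -0.67 -4.49
endloop
endfacet
facet normal 0.148 -0.164 -0.975
outer loop
vertex 2.675 -0.67 -4.49
vertex 2.853 -2.442 -4.165
vertex 1.875 -1.681 -4.441
endloop
endfacet
facet normal -0.148 0.164 0.975
outer loop
vertex 1.667 -1.449 -3.066
vertex 3.445 -1.199 -2.839
vertex 2.467 -0.438 -3.115
endloop
endfacet
facet normal -0.620 -0.783 0.038
outer loop
vertex 2.645 -2.21 -2.79
vertex 1.667 -1.449 -3.066
vertex 2.853 -2.442 -4.165
endloop
endfacet
facet normal -0.148 0.164 0.975
outer loop
vertex 2.645 -2.21 -2.79
vertex 3.445 -1.199 -2.839
vertex 1.667 -1.449 -3.066
endloop
endfacet
facet normal 0.620 0.783 -0.038
outer loop
vertex 2.467 -0.438 -3.115
vertex 3.445 -1.199 -2.839
vertex 2.675 -0.67 -4.49
endloop
endfacet
facet normal 0.148 -0.164 -0.975
outer loop
vertex 3.653 -1.431 -4.214
vertex 2.853 -2.442 -4.165
vertex 2.675 -0.67 -4.49
endloop
endfacet
facet normal 0.620 0.783 -0.038
outer loop
vertex 2.675 -0.67 -4.49
vertex 3.445 -1.199 -2.839
vertex 3.653 -1.431 -4.214
endloop
endfacet
facet normal 0.770 -0.599 0.218
outer loop
vertex 3.653 -1.431 -4.214
vertex 2.645 -2.21 -2.79
vertex 2.853 -2.442 -4.165
endloop
endfacet
facet normal 0.770 -0.599 0.218
outer loop
vertex 3.445 -1.199 -2.839
vertex 2.645 -2.21 -2.79
vertex 3.653 -1.431 -4.214
endloop
endfacet
facet normal -0.915 0.307 0.260
outer loop
vertex -3.699 0.743 -3.645
vertex -4.042 -0.048 -3.918
vertex -3.765 0.054 -3.063
endloop
endfacet
facet normal -0.418 0.609 0.674
outer loop
vertex -3.699 0.743 -3.645
vertex -3.765 0.054 -3.063
vertex -3.023 0.571 -3.07
endloop
endfacet
facet normal 0.032 0.967 0.252
outer loop
vertex -3.699 0.743 -3.645
vertex -3.023 0.571 -3.07
vertex -2.842 0.789 -3.929
endloop
endfacet
facet normal -0.188 0.887 -0.423
outer loop
vertex -3.699 0.743 -3.645
vertex -2.842 0.789 -3.929
vertex -3.472 0.406 -4.453
endloop
endfacet
facet normal -0.773 0.479 -0.417
outer loop
vertex -3.699 0.743 -3.645
vertex -3.472 0.406 -4.453
vertex -4.042 -0.048 -3.918
endloop
endfacet
facet normal -0.052 0.088 0.995
outer loop
vertex -3.023 0.571 -3.07
vertex -3.765 0.054 -3.063
vertex -2.948 -0.326 -2.987
endloop
endfacet
facet normal -0.856 -0.401 0.325
outer loop
vertex -3.765 0.054 -3.063
vertex -4.042 -0.048 -3.918
vertex -3.578 -0.709 -3.511
endloop
endfacet
facet normal -0.625 -0.124 -0.771
outer loop
vertex -4.042 -0.048 -3.918
vertex -3.472 0.406 -4.453
vertex -3.397 -0.491 -4.37
endloop
endfacet
facet normal 0.322 0.537 -0.780
outer loop
vertex -3.472 0.406 -4.453
vertex -2.842 0.789 -3.929
vertex -2.655 0.026 -4.377
endloop
endfacet
facet normal 0.677 0.667 0.312
outer loop
vertex -2.842 0.789 -3.929
vertex -3.023 0.571 -3.07
vertex -2.378 0.128 -3.522
endloop
endfacet
facet normal 0.188 -0.887 0.423
outer loop
vertex -2.721 -0.663 -3.795
vertex -2.948 -0.326 -2.987
vertex -3.578 -0.709 -3.511
endloop
endfacet
facet normal -0.032 -0.967 -0.252
outer loop
vertex -2.721 -0.663 -3.795
vertex -3.578 -0.709 -3.511
vertex -3.397 -0.491 -4.37
endloop
endfacet
facet normal 0.418 -0.609 -0.674
outer loop
vertex -2.721 -0.663 -3.795
vertex -3.397 -0.491 -4.37
vertex -2.655 0.026 -4.377
endloop
endfacet
facet normal 0.915 -0.307 -0.260
outer loop
vertex -2.721 -0.663 -3.795
vertex -2.655 0.026 -4.377
vertex -2.378 0.128 -3.522
endloop
endfacet
facet normal 0.773 -0.479 0.417
outer loop
vertex -2.721 -0.663 -3.795
vertex -2.378 0.128 -3.522
vertex -2.948 -0.326 -2.987
endloop
endfacet
facet normal -0.322 -0.537 0.780
outer loop
vertex -3.578 -0.709 -3.511
vertex -2.948 -0.326 -2.987
vertex -3.765 0.054 -3.063
endloop
endfacet
facet normal -0.677 -0.667 -0.312
outer loop
vertex -3.397 -0.491 -4.37
vertex -3.578 -0.709 -3.511
vertex -4.042 -0.048 -3.918
endloop
endfacet
facet normal 0.052 -0.088 -0.995
outer loop
vertex -2.655 0.026 -4.377
vertex -3.397 -0.491 -4.37
vertex -3.472 0.406 -4.453
endloop
endfacet
facet normal 0.856 0.401 -0.325
outer loop
vertex -2.378 0.128 -3.522
vertex -2.655 0.026 -4.377
vertex -2.842 0.789 -3.929
endloop
endfacet
facet normal 0.625 0.124 0.771
outer loop
vertex -2.948 -0.326 -2.987
vertex -2.378 0.128 -3.522
vertex -3.023 0.571 -3.07
endloop
endfacet

endsolid


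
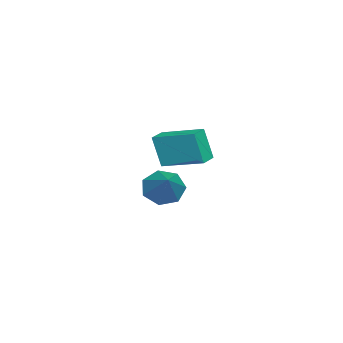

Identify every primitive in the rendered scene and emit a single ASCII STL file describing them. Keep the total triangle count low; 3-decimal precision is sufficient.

solid 
facet normal -0.978 0.210 -0.005
outer loop
vertex 1.716 -2.835 4.039
vertex 2.113 -0.976 4.594
vertex 1.815 -2.409 2.542
endloop
endfacet
facet normal -0.201 -0.939 -0.280
outer loop
vertex 2.627 -2.584 2.546
vertex 1.716 -2.835 4.039
vertex 1.815 -2.409 2.542
endloop
endfacet
facet normal -0.978 0.211 -0.005
outer loop
vertex 1.815 -2.409 2.542
vertex 2.113 -0.976 4.594
vertex 2.213 -0.55 3.097
endloop
endfacet
facet normal 0.064 0.273 -0.960
outer loop
vertex 2.213 -0.55 3.097
vertex 2.627 -2.584 2.546
vertex 1.815 -2.409 2.542
endloop
endfacet
facet normal -0.064 -0.273 0.960
outer loop
vertex 1.716 -2.835 4.039
vertex 2.925 -1.151 4.598
vertex 2.113 -0.976 4.594
endloop
endfacet
facet normal -0.201 -0.939 -0.281
outer loop
vertex 2.527 -3.01 4.043
vertex 1.716 -2.835 4.039
vertex 2.627 -2.584 2.546
endloop
endfacet
facet normal -0.064 -0.273 0.960
outer loop
vertex 2.527 -3.01 4.043
vertex 2.925 -1.151 4.598
vertex 1.716 -2.835 4.039
endloop
endfacet
facet normal 0.201 0.939 0.281
outer loop
vertex 2.113 -0.976 4.594
vertex 2.925 -1.151 4.598
vertex 2.213 -0.55 3.097
endloop
endfacet
facet normal 0.064 0.273 -0.960
outer loop
vertex 3.024 -0.725 3.101
vertex 2.627 -2.584 2.546
vertex 2.213 -0.55 3.097
endloop
endfacet
facet normal 0.201 0.939 0.280
outer loop
vertex 2.213 -0.55 3.097
vertex 2.925 -1.151 4.598
vertex 3.024 -0.725 3.101
endloop
endfacet
facet normal 0.978 -0.210 0.005
outer loop
vertex 3.024 -0.725 3.101
vertex 2.527 -3.01 4.043
vertex 2.627 -2.584 2.546
endloop
endfacet
facet normal 0.978 -0.211 0.005
outer loop
vertex 2.925 -1.151 4.598
vertex 2.527 -3.01 4.043
vertex 3.024 -0.725 3.101
endloop
endfacet
facet normal -0.755 -0.317 -0.574
outer loop
vertex -2.704 -4.285 -2.243
vertex -3.323 -4.255 -1.446
vertex -3.121 -3.525 -2.114
endloop
endfacet
facet normal 0.707 0.477 -0.522
outer loop
vertex -2.704 -4.285 -2.243
vertex -3.121 -3.525 -2.114
vertex -1.677 -3.565 -0.194
endloop
endfacet
facet normal -0.755 -0.317 -0.574
outer loop
vertex -3.121 -3.525 -2.114
vertex -3.323 -4.255 -1.446
vertex -3.69 -3.315 -1.482
endloop
endfacet
facet normal 0.207 0.969 -0.136
outer loop
vertex -3.121 -3.525 -2.114
vertex -3.69 -3.315 -1.482
vertex -1.677 -3.565 -0.194
endloop
endfacet
facet normal -0.755 -0.317 -0.574
outer loop
vertex -3.69 -3.315 -1.482
vertex -3.323 -4.255 -1.446
vertex -3.983 -3.812 -0.822
endloop
endfacet
facet normal -0.229 0.824 0.518
outer loop
vertex -3.69 -3.315 -1.482
vertex -3.983 -3.812 -0.822
vertex -1.677 -3.565 -0.194
endloop
endfacet
facet normal -0.755 -0.317 -0.574
outer loop
vertex -3.983 -3.812 -0.822
vertex -3.323 -4.255 -1.446
vertex -3.779 -4.643 -0.632
endloop
endfacet
facet normal -0.275 0.150 0.950
outer loop
vertex -3.983 -3.812 -0.822
vertex -3.779 -4.643 -0.632
vertex -1.677 -3.565 -0.194
endloop
endfacet
facet normal -0.755 -0.316 -0.574
outer loop
vertex -3.779 -4.643 -0.632
vertex -3.323 -4.255 -1.446
vertex -3.232 -5.182 -1.055
endloop
endfacet
facet normal 0.106 -0.545 0.832
outer loop
vertex -3.779 -4.643 -0.632
vertex -3.232 -5.182 -1.055
vertex -1.677 -3.565 -0.194
endloop
endfacet
facet normal -0.755 -0.316 -0.574
outer loop
vertex -3.232 -5.182 -1.055
vertex -3.323 -4.255 -1.446
vertex -2.753 -5.023 -1.772
endloop
endfacet
facet normal 0.626 -0.737 0.255
outer loop
vertex -3.232 -5.182 -1.055
vertex -2.753 -5.023 -1.772
vertex -1.677 -3.565 -0.194
endloop
endfacet
facet normal -0.755 -0.316 -0.574
outer loop
vertex -2.753 -5.023 -1.772
vertex -3.323 -4.255 -1.446
vertex -2.704 -4.285 -2.243
endloop
endfacet
facet normal 0.894 -0.282 -0.349
outer loop
vertex -2.753 -5.023 -1.772
vertex -2.704 -4.285 -2.243
vertex -1.677 -3.565 -0.194
endloop
endfacet

endsolid


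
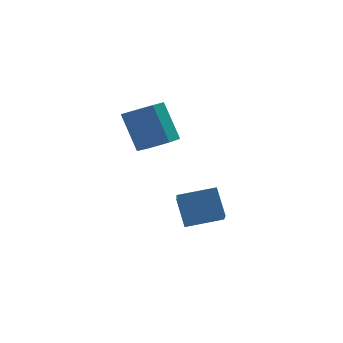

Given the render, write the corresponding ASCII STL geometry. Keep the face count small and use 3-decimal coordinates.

solid 
facet normal -0.967 0.186 -0.175
outer loop
vertex 2.834 -0.16 -1.018
vertex 2.824 0.876 0.135
vertex 3.334 1.251 -2.283
endloop
endfacet
facet normal 0.006 -0.669 -0.743
outer loop
vertex 5.036 0.924 -1.975
vertex 2.834 -0.16 -1.018
vertex 3.334 1.251 -2.283
endloop
endfacet
facet normal -0.967 0.186 -0.175
outer loop
vertex 3.334 1.251 -2.283
vertex 2.824 0.876 0.135
vertex 3.325 2.287 -1.13
endloop
endfacet
facet normal 0.255 0.720 -0.645
outer loop
vertex 3.325 2.287 -1.13
vertex 5.036 0.924 -1.975
vertex 3.334 1.251 -2.283
endloop
endfacet
facet normal -0.255 -0.720 0.645
outer loop
vertex 2.834 -0.16 -1.018
vertex 4.526 0.549 0.443
vertex 2.824 0.876 0.135
endloop
endfacet
facet normal 0.006 -0.669 -0.743
outer loop
vertex 4.535 -0.487 -0.71
vertex 2.834 -0.16 -1.018
vertex 5.036 0.924 -1.975
endloop
endfacet
facet normal -0.255 -0.720 0.645
outer loop
vertex 4.535 -0.487 -0.71
vertex 4.526 0.549 0.443
vertex 2.834 -0.16 -1.018
endloop
endfacet
facet normal -0.006 0.669 0.743
outer loop
vertex 2.824 0.876 0.135
vertex 4.526 0.549 0.443
vertex 3.325 2.287 -1.13
endloop
endfacet
facet normal 0.255 0.720 -0.645
outer loop
vertex 5.026 1.96 -0.822
vertex 5.036 0.924 -1.975
vertex 3.325 2.287 -1.13
endloop
endfacet
facet normal -0.006 0.669 0.743
outer loop
vertex 3.325 2.287 -1.13
vertex 4.526 0.549 0.443
vertex 5.026 1.96 -0.822
endloop
endfacet
facet normal 0.967 -0.186 0.175
outer loop
vertex 5.026 1.96 -0.822
vertex 4.535 -0.487 -0.71
vertex 5.036 0.924 -1.975
endloop
endfacet
facet normal 0.967 -0.186 0.175
outer loop
vertex 4.526 0.549 0.443
vertex 4.535 -0.487 -0.71
vertex 5.026 1.96 -0.822
endloop
endfacet
facet normal 0.156 -0.554 -0.818
outer loop
vertex 3.148 2.71 2.371
vertex 2.451 2.097 2.653
vertex 2.23 2.859 2.095
endloop
endfacet
facet normal 0.283 0.818 -0.500
outer loop
vertex 3.148 2.71 2.371
vertex 2.23 2.859 2.095
vertex 2.826 3.856 4.065
endloop
endfacet
facet normal 0.283 0.818 -0.500
outer loop
vertex 2.826 3.856 4.065
vertex 2.23 2.859 2.095
vertex 1.908 4.005 3.789
endloop
endfacet
facet normal -0.156 0.554 0.818
outer loop
vertex 2.826 3.856 4.065
vertex 1.908 4.005 3.789
vertex 2.129 3.243 4.347
endloop
endfacet
facet normal 0.154 -0.554 -0.818
outer loop
vertex 2.23 2.859 2.095
vertex 2.451 2.097 2.653
vertex 1.533 2.247 2.378
endloop
endfacet
facet normal -0.678 0.543 -0.496
outer loop
vertex 2.23 2.859 2.095
vertex 1.533 2.247 2.378
vertex 1.908 4.005 3.789
endloop
endfacet
facet normal -0.677 0.543 -0.496
outer loop
vertex 1.908 4.005 3.789
vertex 1.533 2.247 2.378
vertex 1.211 3.393 4.071
endloop
endfacet
facet normal -0.155 0.554 0.818
outer loop
vertex 1.908 4.005 3.789
vertex 1.211 3.393 4.071
vertex 2.129 3.243 4.347
endloop
endfacet
facet normal 0.155 -0.553 -0.819
outer loop
vertex 1.533 2.247 2.378
vertex 2.451 2.097 2.653
vertex 1.754 1.484 2.935
endloop
endfacet
facet normal -0.961 -0.276 0.004
outer loop
vertex 1.533 2.247 2.378
vertex 1.754 1.484 2.935
vertex 1.211 3.393 4.071
endloop
endfacet
facet normal -0.961 -0.276 0.004
outer loop
vertex 1.211 3.393 4.071
vertex 1.754 1.484 2.935
vertex 1.432 2.63 4.629
endloop
endfacet
facet normal -0.156 0.553 0.818
outer loop
vertex 1.211 3.393 4.071
vertex 1.432 2.63 4.629
vertex 2.129 3.243 4.347
endloop
endfacet
facet normal 0.156 -0.554 -0.818
outer loop
vertex 1.754 1.484 2.935
vertex 2.451 2.097 2.653
vertex 2.672 1.335 3.211
endloop
endfacet
facet normal -0.283 -0.818 0.500
outer loop
vertex 1.754 1.484 2.935
vertex 2.672 1.335 3.211
vertex 1.432 2.63 4.629
endloop
endfacet
facet normal -0.283 -0.818 0.500
outer loop
vertex 1.432 2.63 4.629
vertex 2.672 1.335 3.211
vertex 2.35 2.481 4.905
endloop
endfacet
facet normal -0.156 0.554 0.818
outer loop
vertex 1.432 2.63 4.629
vertex 2.35 2.481 4.905
vertex 2.129 3.243 4.347
endloop
endfacet
facet normal 0.155 -0.554 -0.818
outer loop
vertex 2.672 1.335 3.211
vertex 2.451 2.097 2.653
vertex 3.369 1.947 2.929
endloop
endfacet
facet normal 0.678 -0.543 0.496
outer loop
vertex 2.672 1.335 3.211
vertex 3.369 1.947 2.929
vertex 2.35 2.481 4.905
endloop
endfacet
facet normal 0.678 -0.543 0.496
outer loop
vertex 2.35 2.481 4.905
vertex 3.369 1.947 2.929
vertex 3.047 3.093 4.622
endloop
endfacet
facet normal -0.154 0.554 0.818
outer loop
vertex 2.35 2.481 4.905
vertex 3.047 3.093 4.622
vertex 2.129 3.243 4.347
endloop
endfacet
facet normal 0.156 -0.553 -0.818
outer loop
vertex 3.369 1.947 2.929
vertex 2.451 2.097 2.653
vertex 3.148 2.71 2.371
endloop
endfacet
facet normal 0.961 0.276 -0.004
outer loop
vertex 3.369 1.947 2.929
vertex 3.148 2.71 2.371
vertex 3.047 3.093 4.622
endloop
endfacet
facet normal 0.961 0.276 -0.004
outer loop
vertex 3.047 3.093 4.622
vertex 3.148 2.71 2.371
vertex 2.826 3.856 4.065
endloop
endfacet
facet normal -0.155 0.553 0.819
outer loop
vertex 3.047 3.093 4.622
vertex 2.826 3.856 4.065
vertex 2.129 3.243 4.347
endloop
endfacet

endsolid


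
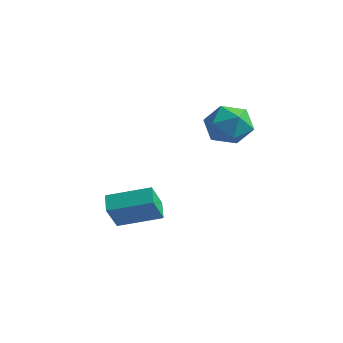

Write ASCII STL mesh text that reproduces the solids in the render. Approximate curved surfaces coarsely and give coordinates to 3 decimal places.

solid 
facet normal -0.725 -0.635 -0.268
outer loop
vertex -0.343 -4.14 -2.633
vertex -1.015 -3.605 -2.083
vertex -0.65 -3.278 -3.846
endloop
endfacet
facet normal 0.659 -0.524 -0.539
outer loop
vertex 0.835 -1.975 -3.297
vertex -0.343 -4.14 -2.633
vertex -0.65 -3.278 -3.846
endloop
endfacet
facet normal -0.725 -0.635 -0.268
outer loop
vertex -0.65 -3.278 -3.846
vertex -1.015 -3.605 -2.083
vertex -1.322 -2.743 -3.296
endloop
endfacet
facet normal -0.202 0.567 -0.799
outer loop
vertex -1.322 -2.743 -3.296
vertex 0.835 -1.975 -3.297
vertex -0.65 -3.278 -3.846
endloop
endfacet
facet normal 0.202 -0.567 0.799
outer loop
vertex -0.343 -4.14 -2.633
vertex 0.47 -2.302 -1.534
vertex -1.015 -3.605 -2.083
endloop
endfacet
facet normal 0.659 -0.524 -0.539
outer loop
vertex 1.142 -2.837 -2.084
vertex -0.343 -4.14 -2.633
vertex 0.835 -1.975 -3.297
endloop
endfacet
facet normal 0.202 -0.567 0.799
outer loop
vertex 1.142 -2.837 -2.084
vertex 0.47 -2.302 -1.534
vertex -0.343 -4.14 -2.633
endloop
endfacet
facet normal -0.659 0.524 0.539
outer loop
vertex -1.015 -3.605 -2.083
vertex 0.47 -2.302 -1.534
vertex -1.322 -2.743 -3.296
endloop
endfacet
facet normal -0.202 0.567 -0.799
outer loop
vertex 0.163 -1.44 -2.747
vertex 0.835 -1.975 -3.297
vertex -1.322 -2.743 -3.296
endloop
endfacet
facet normal -0.659 0.524 0.539
outer loop
vertex -1.322 -2.743 -3.296
vertex 0.47 -2.302 -1.534
vertex 0.163 -1.44 -2.747
endloop
endfacet
facet normal 0.725 0.635 0.268
outer loop
vertex 0.163 -1.44 -2.747
vertex 1.142 -2.837 -2.084
vertex 0.835 -1.975 -3.297
endloop
endfacet
facet normal 0.725 0.635 0.268
outer loop
vertex 0.47 -2.302 -1.534
vertex 1.142 -2.837 -2.084
vertex 0.163 -1.44 -2.747
endloop
endfacet
facet normal -0.996 0.088 -0.030
outer loop
vertex 1.922 0.164 1.444
vertex 1.828 -0.619 2.29
vertex 1.919 0.504 2.549
endloop
endfacet
facet normal -0.681 0.700 -0.217
outer loop
vertex 1.922 0.164 1.444
vertex 1.919 0.504 2.549
vertex 2.654 0.986 1.798
endloop
endfacet
facet normal -0.262 0.569 -0.780
outer loop
vertex 1.922 0.164 1.444
vertex 2.654 0.986 1.798
vertex 3.018 0.161 1.074
endloop
endfacet
facet normal -0.318 -0.124 -0.940
outer loop
vertex 1.922 0.164 1.444
vertex 3.018 0.161 1.074
vertex 2.507 -0.831 1.378
endloop
endfacet
facet normal -0.771 -0.422 -0.476
outer loop
vertex 1.922 0.164 1.444
vertex 2.507 -0.831 1.378
vertex 1.828 -0.619 2.29
endloop
endfacet
facet normal -0.265 0.908 0.324
outer loop
vertex 2.654 0.986 1.798
vertex 1.919 0.504 2.549
vertex 3.013 0.711 2.862
endloop
endfacet
facet normal -0.774 -0.082 0.627
outer loop
vertex 1.919 0.504 2.549
vertex 1.828 -0.619 2.29
vertex 2.502 -0.281 3.166
endloop
endfacet
facet normal -0.411 -0.906 -0.096
outer loop
vertex 1.828 -0.619 2.29
vertex 2.507 -0.831 1.378
vertex 2.866 -1.106 2.442
endloop
endfacet
facet normal 0.322 -0.425 -0.846
outer loop
vertex 2.507 -0.831 1.378
vertex 3.018 0.161 1.074
vertex 3.601 -0.624 1.691
endloop
endfacet
facet normal 0.413 0.697 -0.587
outer loop
vertex 3.018 0.161 1.074
vertex 2.654 0.986 1.798
vertex 3.692 0.499 1.95
endloop
endfacet
facet normal 0.318 0.124 0.940
outer loop
vertex 3.598 -0.284 2.796
vertex 3.013 0.711 2.862
vertex 2.502 -0.281 3.166
endloop
endfacet
facet normal 0.262 -0.569 0.780
outer loop
vertex 3.598 -0.284 2.796
vertex 2.502 -0.281 3.166
vertex 2.866 -1.106 2.442
endloop
endfacet
facet normal 0.681 -0.700 0.217
outer loop
vertex 3.598 -0.284 2.796
vertex 2.866 -1.106 2.442
vertex 3.601 -0.624 1.691
endloop
endfacet
facet normal 0.996 -0.088 0.030
outer loop
vertex 3.598 -0.284 2.796
vertex 3.601 -0.624 1.691
vertex 3.692 0.499 1.95
endloop
endfacet
facet normal 0.771 0.422 0.476
outer loop
vertex 3.598 -0.284 2.796
vertex 3.692 0.499 1.95
vertex 3.013 0.711 2.862
endloop
endfacet
facet normal -0.322 0.425 0.846
outer loop
vertex 2.502 -0.281 3.166
vertex 3.013 0.711 2.862
vertex 1.919 0.504 2.549
endloop
endfacet
facet normal -0.413 -0.697 0.587
outer loop
vertex 2.866 -1.106 2.442
vertex 2.502 -0.281 3.166
vertex 1.828 -0.619 2.29
endloop
endfacet
facet normal 0.265 -0.908 -0.324
outer loop
vertex 3.601 -0.624 1.691
vertex 2.866 -1.106 2.442
vertex 2.507 -0.831 1.378
endloop
endfacet
facet normal 0.774 0.082 -0.627
outer loop
vertex 3.692 0.499 1.95
vertex 3.601 -0.624 1.691
vertex 3.018 0.161 1.074
endloop
endfacet
facet normal 0.411 0.906 0.096
outer loop
vertex 3.013 0.711 2.862
vertex 3.692 0.499 1.95
vertex 2.654 0.986 1.798
endloop
endfacet

endsolid


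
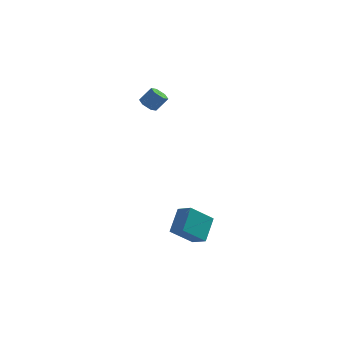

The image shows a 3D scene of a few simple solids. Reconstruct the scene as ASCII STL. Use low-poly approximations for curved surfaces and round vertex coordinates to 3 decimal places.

solid 
facet normal -0.651 0.580 -0.489
outer loop
vertex 0.049 -2.75 -4.099
vertex 0.492 -1.465 -3.164
vertex 1.291 -2.334 -5.259
endloop
endfacet
facet normal -0.269 -0.779 -0.567
outer loop
vertex 1.988 -2.955 -4.736
vertex 0.049 -2.75 -4.099
vertex 1.291 -2.334 -5.259
endloop
endfacet
facet normal -0.651 0.580 -0.489
outer loop
vertex 1.291 -2.334 -5.259
vertex 0.492 -1.465 -3.164
vertex 1.734 -1.049 -4.325
endloop
endfacet
facet normal 0.710 0.238 -0.663
outer loop
vertex 1.734 -1.049 -4.325
vertex 1.988 -2.955 -4.736
vertex 1.291 -2.334 -5.259
endloop
endfacet
facet normal -0.710 -0.238 0.663
outer loop
vertex 0.049 -2.75 -4.099
vertex 1.189 -2.086 -2.641
vertex 0.492 -1.465 -3.164
endloop
endfacet
facet normal -0.268 -0.779 -0.566
outer loop
vertex 0.746 -3.371 -3.575
vertex 0.049 -2.75 -4.099
vertex 1.988 -2.955 -4.736
endloop
endfacet
facet normal -0.710 -0.237 0.663
outer loop
vertex 0.746 -3.371 -3.575
vertex 1.189 -2.086 -2.641
vertex 0.049 -2.75 -4.099
endloop
endfacet
facet normal 0.269 0.779 0.567
outer loop
vertex 0.492 -1.465 -3.164
vertex 1.189 -2.086 -2.641
vertex 1.734 -1.049 -4.325
endloop
endfacet
facet normal 0.710 0.238 -0.663
outer loop
vertex 2.431 -1.67 -3.801
vertex 1.988 -2.955 -4.736
vertex 1.734 -1.049 -4.325
endloop
endfacet
facet normal 0.268 0.779 0.567
outer loop
vertex 1.734 -1.049 -4.325
vertex 1.189 -2.086 -2.641
vertex 2.431 -1.67 -3.801
endloop
endfacet
facet normal 0.651 -0.580 0.489
outer loop
vertex 2.431 -1.67 -3.801
vertex 0.746 -3.371 -3.575
vertex 1.988 -2.955 -4.736
endloop
endfacet
facet normal 0.651 -0.580 0.489
outer loop
vertex 1.189 -2.086 -2.641
vertex 0.746 -3.371 -3.575
vertex 2.431 -1.67 -3.801
endloop
endfacet
facet normal -0.619 -0.161 -0.769
outer loop
vertex -0.89 2.907 2.408
vertex -1.174 2.484 2.725
vertex -1.358 3.054 2.754
endloop
endfacet
facet normal 0.096 0.956 -0.276
outer loop
vertex -0.89 2.907 2.408
vertex -1.358 3.054 2.754
vertex -0.222 3.08 3.239
endloop
endfacet
facet normal 0.096 0.956 -0.276
outer loop
vertex -0.222 3.08 3.239
vertex -1.358 3.054 2.754
vertex -0.69 3.227 3.585
endloop
endfacet
facet normal 0.619 0.159 0.769
outer loop
vertex -0.222 3.08 3.239
vertex -0.69 3.227 3.585
vertex -0.506 2.656 3.555
endloop
endfacet
facet normal -0.618 -0.160 -0.770
outer loop
vertex -1.358 3.054 2.754
vertex -1.174 2.484 2.725
vertex -1.642 2.63 3.07
endloop
endfacet
facet normal -0.628 0.690 0.361
outer loop
vertex -1.358 3.054 2.754
vertex -1.642 2.63 3.07
vertex -0.69 3.227 3.585
endloop
endfacet
facet normal -0.628 0.690 0.361
outer loop
vertex -0.69 3.227 3.585
vertex -1.642 2.63 3.07
vertex -0.974 2.803 3.901
endloop
endfacet
facet normal 0.619 0.159 0.769
outer loop
vertex -0.69 3.227 3.585
vertex -0.974 2.803 3.901
vertex -0.506 2.656 3.555
endloop
endfacet
facet normal -0.618 -0.160 -0.770
outer loop
vertex -1.642 2.63 3.07
vertex -1.174 2.484 2.725
vertex -1.458 2.06 3.041
endloop
endfacet
facet normal -0.724 -0.266 0.637
outer loop
vertex -1.642 2.63 3.07
vertex -1.458 2.06 3.041
vertex -0.974 2.803 3.901
endloop
endfacet
facet normal -0.724 -0.266 0.637
outer loop
vertex -0.974 2.803 3.901
vertex -1.458 2.06 3.041
vertex -0.79 2.233 3.872
endloop
endfacet
facet normal 0.619 0.161 0.769
outer loop
vertex -0.974 2.803 3.901
vertex -0.79 2.233 3.872
vertex -0.506 2.656 3.555
endloop
endfacet
facet normal -0.619 -0.159 -0.769
outer loop
vertex -1.458 2.06 3.041
vertex -1.174 2.484 2.725
vertex -0.99 1.913 2.695
endloop
endfacet
facet normal -0.096 -0.956 0.276
outer loop
vertex -1.458 2.06 3.041
vertex -0.99 1.913 2.695
vertex -0.79 2.233 3.872
endloop
endfacet
facet normal -0.096 -0.956 0.276
outer loop
vertex -0.79 2.233 3.872
vertex -0.99 1.913 2.695
vertex -0.322 2.086 3.526
endloop
endfacet
facet normal 0.619 0.161 0.769
outer loop
vertex -0.79 2.233 3.872
vertex -0.322 2.086 3.526
vertex -0.506 2.656 3.555
endloop
endfacet
facet normal -0.619 -0.159 -0.769
outer loop
vertex -0.99 1.913 2.695
vertex -1.174 2.484 2.725
vertex -0.706 2.337 2.379
endloop
endfacet
facet normal 0.628 -0.690 -0.361
outer loop
vertex -0.99 1.913 2.695
vertex -0.706 2.337 2.379
vertex -0.322 2.086 3.526
endloop
endfacet
facet normal 0.628 -0.690 -0.361
outer loop
vertex -0.322 2.086 3.526
vertex -0.706 2.337 2.379
vertex -0.038 2.51 3.21
endloop
endfacet
facet normal 0.618 0.160 0.770
outer loop
vertex -0.322 2.086 3.526
vertex -0.038 2.51 3.21
vertex -0.506 2.656 3.555
endloop
endfacet
facet normal -0.619 -0.161 -0.769
outer loop
vertex -0.706 2.337 2.379
vertex -1.174 2.484 2.725
vertex -0.89 2.907 2.408
endloop
endfacet
facet normal 0.724 0.266 -0.637
outer loop
vertex -0.706 2.337 2.379
vertex -0.89 2.907 2.408
vertex -0.038 2.51 3.21
endloop
endfacet
facet normal 0.724 0.266 -0.637
outer loop
vertex -0.038 2.51 3.21
vertex -0.89 2.907 2.408
vertex -0.222 3.08 3.239
endloop
endfacet
facet normal 0.618 0.160 0.770
outer loop
vertex -0.038 2.51 3.21
vertex -0.222 3.08 3.239
vertex -0.506 2.656 3.555
endloop
endfacet

endsolid


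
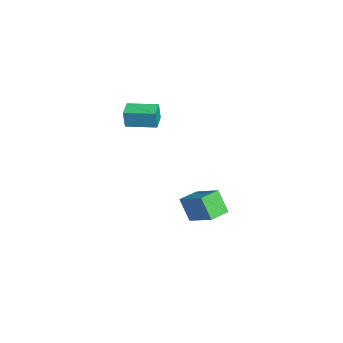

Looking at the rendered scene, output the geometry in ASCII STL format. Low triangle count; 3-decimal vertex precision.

solid 
facet normal -0.427 -0.319 0.846
outer loop
vertex 3.242 0.21 -2.421
vertex 2.506 1.183 -2.426
vertex 1.909 -0.804 -3.476
endloop
endfacet
facet normal 0.603 -0.798 0.004
outer loop
vertex 2.554 -0.323 -4.754
vertex 3.242 0.21 -2.421
vertex 1.909 -0.804 -3.476
endloop
endfacet
facet normal -0.427 -0.319 0.846
outer loop
vertex 1.909 -0.804 -3.476
vertex 2.506 1.183 -2.426
vertex 1.173 0.169 -3.481
endloop
endfacet
facet normal -0.674 -0.512 -0.533
outer loop
vertex 1.173 0.169 -3.481
vertex 2.554 -0.323 -4.754
vertex 1.909 -0.804 -3.476
endloop
endfacet
facet normal 0.674 0.512 0.533
outer loop
vertex 3.242 0.21 -2.421
vertex 3.151 1.664 -3.704
vertex 2.506 1.183 -2.426
endloop
endfacet
facet normal 0.603 -0.798 0.004
outer loop
vertex 3.887 0.691 -3.699
vertex 3.242 0.21 -2.421
vertex 2.554 -0.323 -4.754
endloop
endfacet
facet normal 0.674 0.512 0.533
outer loop
vertex 3.887 0.691 -3.699
vertex 3.151 1.664 -3.704
vertex 3.242 0.21 -2.421
endloop
endfacet
facet normal -0.603 0.798 -0.004
outer loop
vertex 2.506 1.183 -2.426
vertex 3.151 1.664 -3.704
vertex 1.173 0.169 -3.481
endloop
endfacet
facet normal -0.674 -0.512 -0.533
outer loop
vertex 1.818 0.65 -4.759
vertex 2.554 -0.323 -4.754
vertex 1.173 0.169 -3.481
endloop
endfacet
facet normal -0.603 0.798 -0.004
outer loop
vertex 1.173 0.169 -3.481
vertex 3.151 1.664 -3.704
vertex 1.818 0.65 -4.759
endloop
endfacet
facet normal 0.427 0.319 -0.846
outer loop
vertex 1.818 0.65 -4.759
vertex 3.887 0.691 -3.699
vertex 2.554 -0.323 -4.754
endloop
endfacet
facet normal 0.427 0.319 -0.846
outer loop
vertex 3.151 1.664 -3.704
vertex 3.887 0.691 -3.699
vertex 1.818 0.65 -4.759
endloop
endfacet
facet normal -0.966 0.249 0.064
outer loop
vertex 1.286 -3.495 3.862
vertex 1.714 -1.865 3.988
vertex 1.24 -3.401 2.797
endloop
endfacet
facet normal -0.253 -0.965 -0.074
outer loop
vertex 2.226 -3.655 2.732
vertex 1.286 -3.495 3.862
vertex 1.24 -3.401 2.797
endloop
endfacet
facet normal -0.966 0.249 0.064
outer loop
vertex 1.24 -3.401 2.797
vertex 1.714 -1.865 3.988
vertex 1.668 -1.771 2.923
endloop
endfacet
facet normal -0.043 0.088 -0.995
outer loop
vertex 1.668 -1.771 2.923
vertex 2.226 -3.655 2.732
vertex 1.24 -3.401 2.797
endloop
endfacet
facet normal 0.043 -0.088 0.995
outer loop
vertex 1.286 -3.495 3.862
vertex 2.7 -2.119 3.923
vertex 1.714 -1.865 3.988
endloop
endfacet
facet normal -0.253 -0.965 -0.074
outer loop
vertex 2.272 -3.749 3.797
vertex 1.286 -3.495 3.862
vertex 2.226 -3.655 2.732
endloop
endfacet
facet normal 0.043 -0.088 0.995
outer loop
vertex 2.272 -3.749 3.797
vertex 2.7 -2.119 3.923
vertex 1.286 -3.495 3.862
endloop
endfacet
facet normal 0.253 0.965 0.074
outer loop
vertex 1.714 -1.865 3.988
vertex 2.7 -2.119 3.923
vertex 1.668 -1.771 2.923
endloop
endfacet
facet normal -0.043 0.088 -0.995
outer loop
vertex 2.654 -2.025 2.858
vertex 2.226 -3.655 2.732
vertex 1.668 -1.771 2.923
endloop
endfacet
facet normal 0.253 0.965 0.074
outer loop
vertex 1.668 -1.771 2.923
vertex 2.7 -2.119 3.923
vertex 2.654 -2.025 2.858
endloop
endfacet
facet normal 0.966 -0.249 -0.064
outer loop
vertex 2.654 -2.025 2.858
vertex 2.272 -3.749 3.797
vertex 2.226 -3.655 2.732
endloop
endfacet
facet normal 0.966 -0.249 -0.064
outer loop
vertex 2.7 -2.119 3.923
vertex 2.272 -3.749 3.797
vertex 2.654 -2.025 2.858
endloop
endfacet

endsolid


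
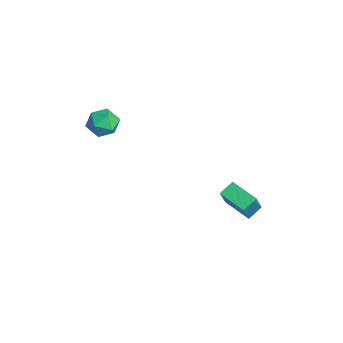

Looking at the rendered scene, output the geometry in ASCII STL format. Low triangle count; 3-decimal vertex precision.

solid 
facet normal -0.805 -0.517 0.292
outer loop
vertex -0.167 2.393 0.019
vertex -0.982 2.907 -1.32
vertex 0.096 1.755 -0.386
endloop
endfacet
facet normal 0.495 -0.311 0.812
outer loop
vertex 1.182 2.453 -0.78
vertex -0.167 2.393 0.019
vertex 0.096 1.755 -0.386
endloop
endfacet
facet normal -0.805 -0.516 0.292
outer loop
vertex 0.096 1.755 -0.386
vertex -0.982 2.907 -1.32
vertex -0.72 2.269 -1.725
endloop
endfacet
facet normal 0.329 -0.797 -0.506
outer loop
vertex -0.72 2.269 -1.725
vertex 1.182 2.453 -0.78
vertex 0.096 1.755 -0.386
endloop
endfacet
facet normal -0.329 0.797 0.506
outer loop
vertex -0.167 2.393 0.019
vertex 0.104 3.605 -1.714
vertex -0.982 2.907 -1.32
endloop
endfacet
facet normal 0.494 -0.312 0.811
outer loop
vertex 0.92 3.091 -0.375
vertex -0.167 2.393 0.019
vertex 1.182 2.453 -0.78
endloop
endfacet
facet normal -0.329 0.797 0.506
outer loop
vertex 0.92 3.091 -0.375
vertex 0.104 3.605 -1.714
vertex -0.167 2.393 0.019
endloop
endfacet
facet normal -0.495 0.312 -0.811
outer loop
vertex -0.982 2.907 -1.32
vertex 0.104 3.605 -1.714
vertex -0.72 2.269 -1.725
endloop
endfacet
facet normal 0.329 -0.797 -0.506
outer loop
vertex 0.367 2.967 -2.119
vertex 1.182 2.453 -0.78
vertex -0.72 2.269 -1.725
endloop
endfacet
facet normal -0.494 0.311 -0.812
outer loop
vertex -0.72 2.269 -1.725
vertex 0.104 3.605 -1.714
vertex 0.367 2.967 -2.119
endloop
endfacet
facet normal 0.805 0.516 -0.292
outer loop
vertex 0.367 2.967 -2.119
vertex 0.92 3.091 -0.375
vertex 1.182 2.453 -0.78
endloop
endfacet
facet normal 0.805 0.517 -0.292
outer loop
vertex 0.104 3.605 -1.714
vertex 0.92 3.091 -0.375
vertex 0.367 2.967 -2.119
endloop
endfacet
facet normal -0.467 0.855 0.226
outer loop
vertex -2.587 -2.176 3.203
vertex -2.538 -2.349 3.96
vertex -1.968 -1.947 3.615
endloop
endfacet
facet normal -0.090 0.922 -0.377
outer loop
vertex -2.587 -2.176 3.203
vertex -1.968 -1.947 3.615
vertex -1.874 -2.231 2.897
endloop
endfacet
facet normal -0.327 0.433 -0.840
outer loop
vertex -2.587 -2.176 3.203
vertex -1.874 -2.231 2.897
vertex -2.385 -2.809 2.798
endloop
endfacet
facet normal -0.849 0.064 -0.524
outer loop
vertex -2.587 -2.176 3.203
vertex -2.385 -2.809 2.798
vertex -2.796 -2.882 3.455
endloop
endfacet
facet normal -0.936 0.325 0.135
outer loop
vertex -2.587 -2.176 3.203
vertex -2.796 -2.882 3.455
vertex -2.538 -2.349 3.96
endloop
endfacet
facet normal 0.591 0.773 -0.228
outer loop
vertex -1.874 -2.231 2.897
vertex -1.968 -1.947 3.615
vertex -1.384 -2.438 3.465
endloop
endfacet
facet normal -0.018 0.665 0.746
outer loop
vertex -1.968 -1.947 3.615
vertex -2.538 -2.349 3.96
vertex -1.795 -2.511 4.122
endloop
endfacet
facet normal -0.777 -0.192 0.600
outer loop
vertex -2.538 -2.349 3.96
vertex -2.796 -2.882 3.455
vertex -2.306 -3.089 4.023
endloop
endfacet
facet normal -0.636 -0.614 -0.466
outer loop
vertex -2.796 -2.882 3.455
vertex -2.385 -2.809 2.798
vertex -2.212 -3.373 3.305
endloop
endfacet
facet normal 0.209 -0.018 -0.978
outer loop
vertex -2.385 -2.809 2.798
vertex -1.874 -2.231 2.897
vertex -1.642 -2.971 2.96
endloop
endfacet
facet normal 0.849 -0.064 0.524
outer loop
vertex -1.593 -3.144 3.717
vertex -1.384 -2.438 3.465
vertex -1.795 -2.511 4.122
endloop
endfacet
facet normal 0.327 -0.433 0.840
outer loop
vertex -1.593 -3.144 3.717
vertex -1.795 -2.511 4.122
vertex -2.306 -3.089 4.023
endloop
endfacet
facet normal 0.090 -0.922 0.377
outer loop
vertex -1.593 -3.144 3.717
vertex -2.306 -3.089 4.023
vertex -2.212 -3.373 3.305
endloop
endfacet
facet normal 0.467 -0.855 -0.226
outer loop
vertex -1.593 -3.144 3.717
vertex -2.212 -3.373 3.305
vertex -1.642 -2.971 2.96
endloop
endfacet
facet normal 0.936 -0.325 -0.135
outer loop
vertex -1.593 -3.144 3.717
vertex -1.642 -2.971 2.96
vertex -1.384 -2.438 3.465
endloop
endfacet
facet normal 0.636 0.614 0.466
outer loop
vertex -1.795 -2.511 4.122
vertex -1.384 -2.438 3.465
vertex -1.968 -1.947 3.615
endloop
endfacet
facet normal -0.209 0.018 0.978
outer loop
vertex -2.306 -3.089 4.023
vertex -1.795 -2.511 4.122
vertex -2.538 -2.349 3.96
endloop
endfacet
facet normal -0.591 -0.773 0.228
outer loop
vertex -2.212 -3.373 3.305
vertex -2.306 -3.089 4.023
vertex -2.796 -2.882 3.455
endloop
endfacet
facet normal 0.018 -0.665 -0.746
outer loop
vertex -1.642 -2.971 2.96
vertex -2.212 -3.373 3.305
vertex -2.385 -2.809 2.798
endloop
endfacet
facet normal 0.777 0.192 -0.600
outer loop
vertex -1.384 -2.438 3.465
vertex -1.642 -2.971 2.96
vertex -1.874 -2.231 2.897
endloop
endfacet

endsolid
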